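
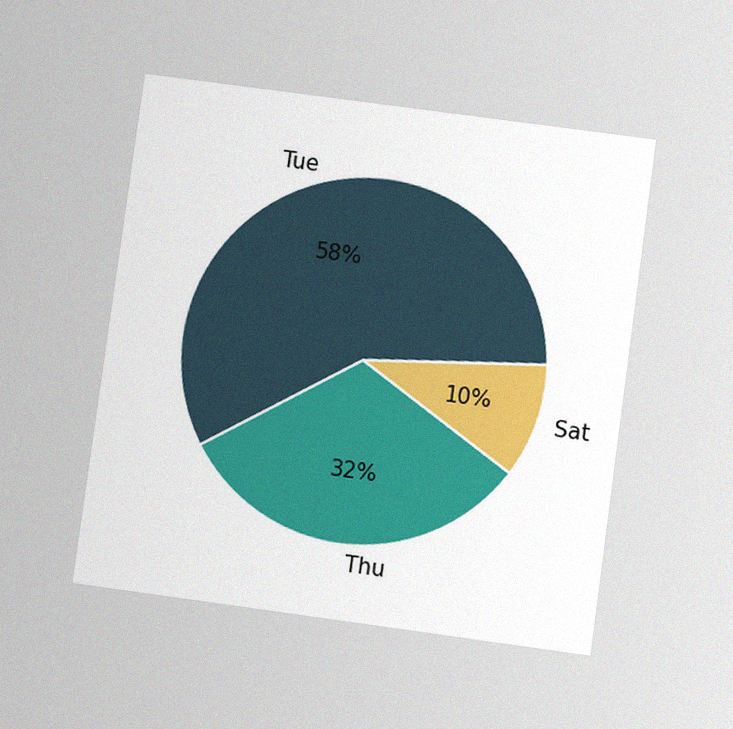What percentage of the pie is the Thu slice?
32%

The chart is tilted about 8° clockwise and viewed at a slight angle, with some photo noise. The Thu slice takes up 32% of the pie.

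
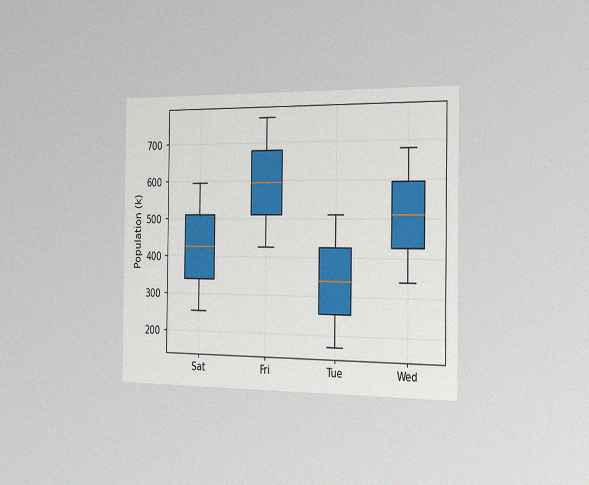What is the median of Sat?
425k

The chart is viewed slightly from the right, with some photo noise. The median line in the Sat box sits at 425k.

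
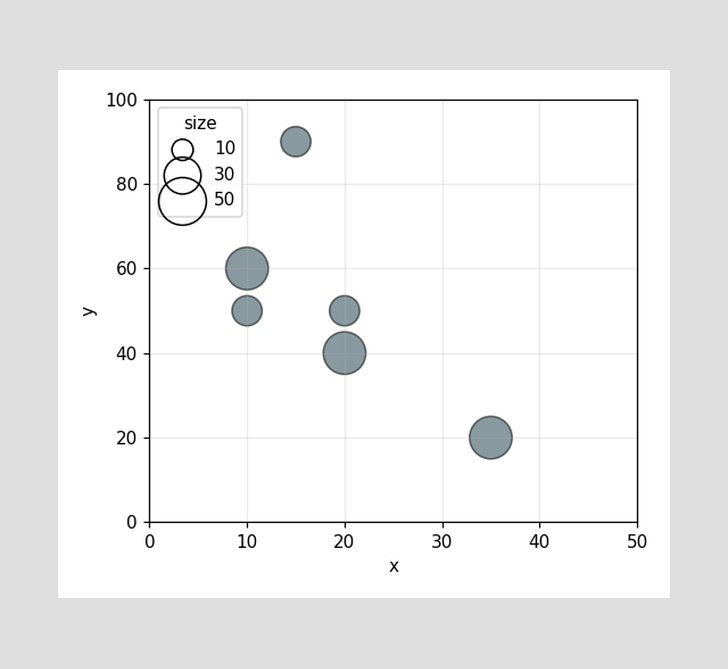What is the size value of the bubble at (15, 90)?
Matching the bubble at (15, 90) against the size legend gives 20.

20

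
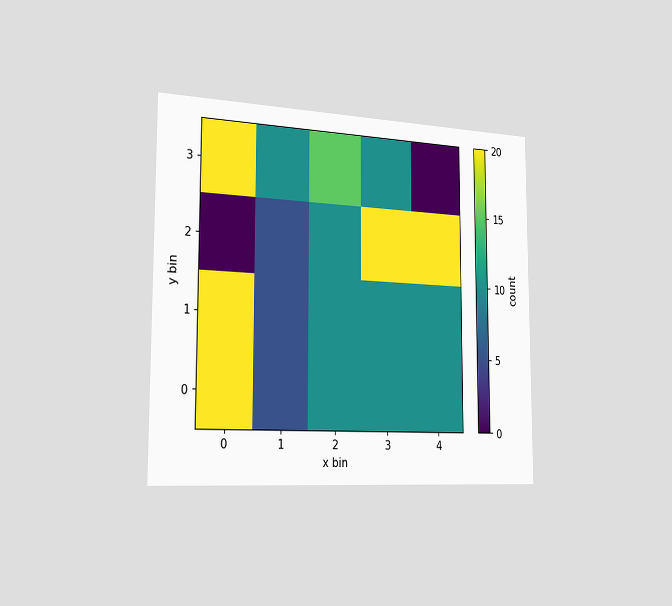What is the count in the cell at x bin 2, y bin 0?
The chart is viewed slightly from the left. Matching the cell (2, 0) against the colorbar gives 10.

10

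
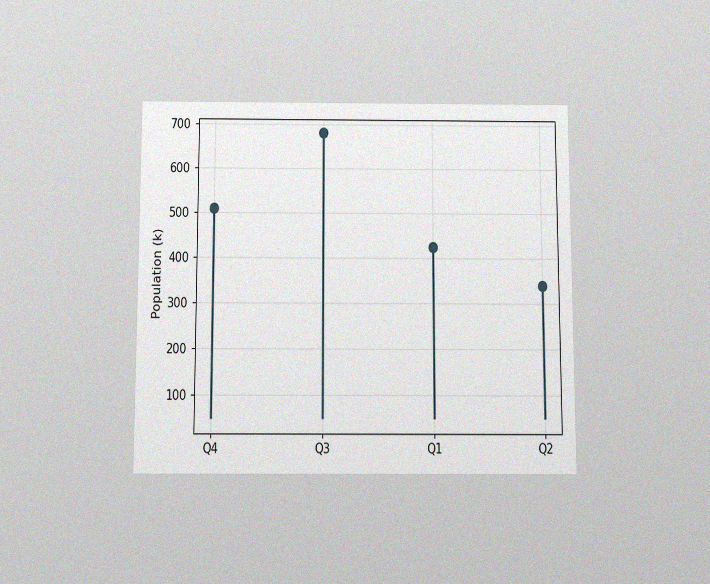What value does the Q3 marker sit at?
680k

The chart is viewed slightly from below, with some photo noise. The Q3 marker sits at 680k.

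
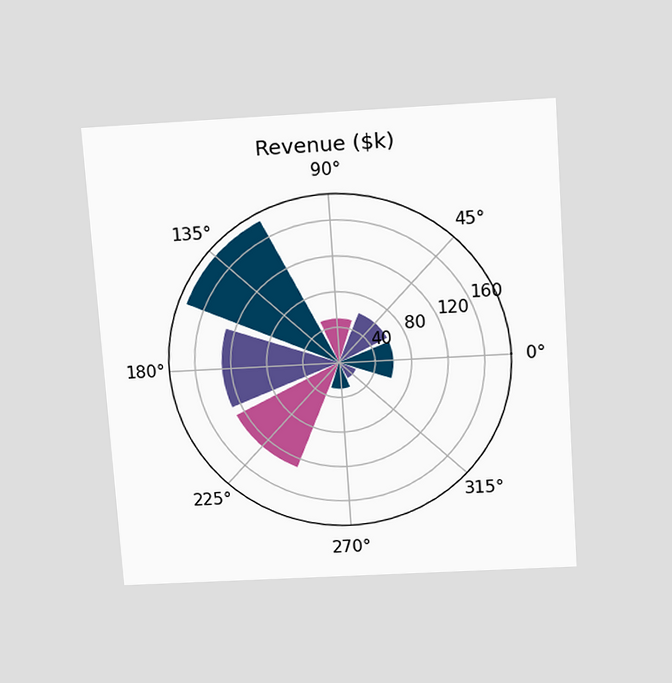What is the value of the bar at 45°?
$60k

The chart is tilted about 4° counter-clockwise and viewed slightly from above. The bar at 45° reaches $60k on the radial axis.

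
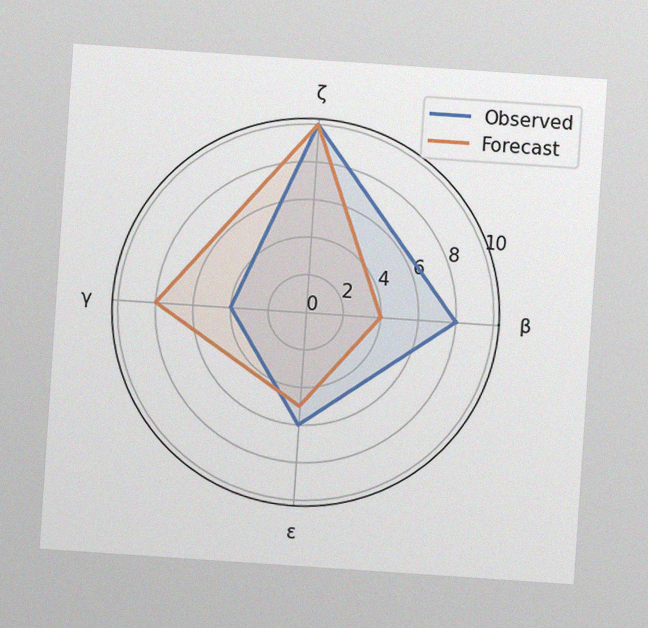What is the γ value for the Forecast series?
8

The chart is tilted about 4° clockwise, with some photo noise. On the γ axis, Forecast reaches 8.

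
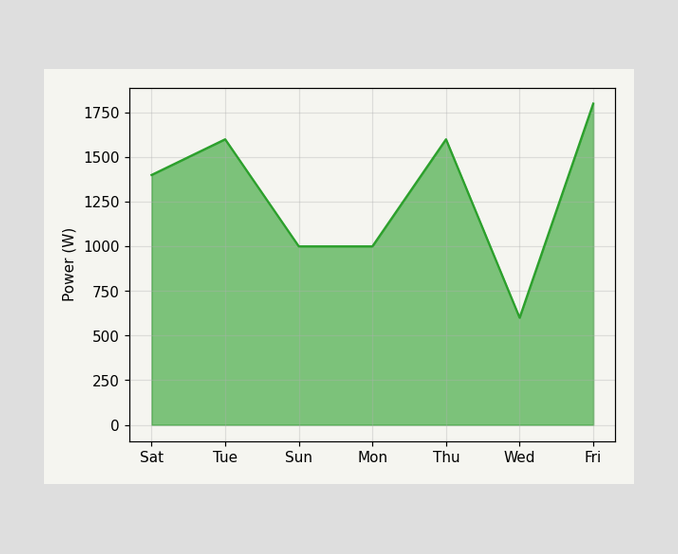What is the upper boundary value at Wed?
At Wed the upper boundary is at 600W.

600W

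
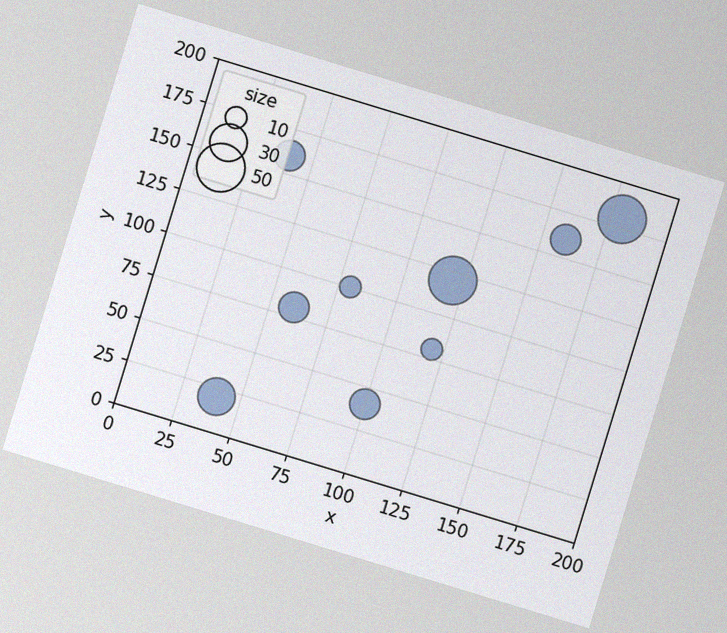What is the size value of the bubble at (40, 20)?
30

The chart is tilted about 17° clockwise, with some photo noise. Matching the bubble at (40, 20) against the size legend gives 30.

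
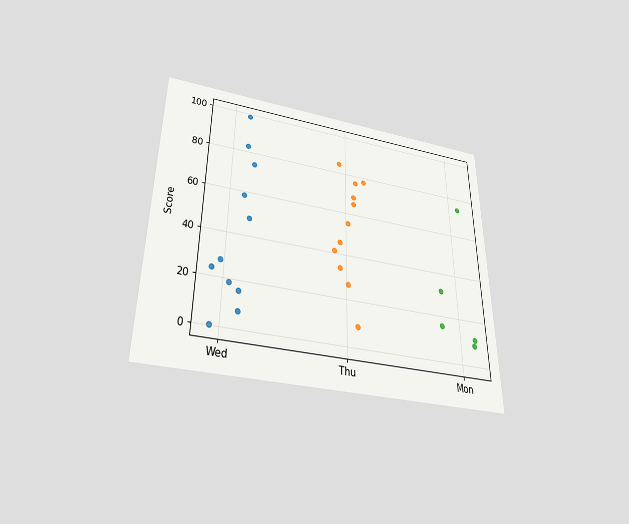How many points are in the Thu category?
11

The chart is viewed slightly from below. Counting the markers in the Thu column gives 11.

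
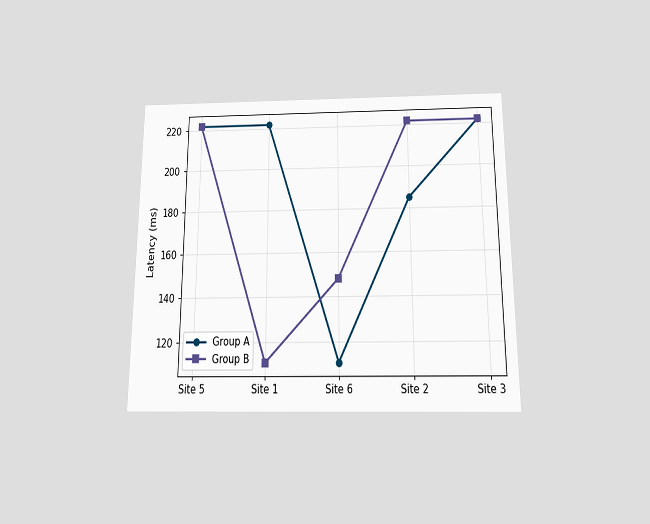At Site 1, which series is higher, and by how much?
The chart is viewed slightly from below. At Site 1, Group A sits above the other line by 111ms.

Group A, by 111ms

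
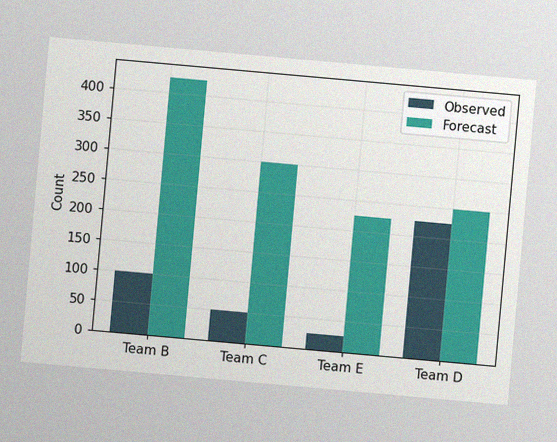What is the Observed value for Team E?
25

The chart is tilted about 5° clockwise, with some photo noise. The Observed bar at Team E reaches 25 on the y-axis.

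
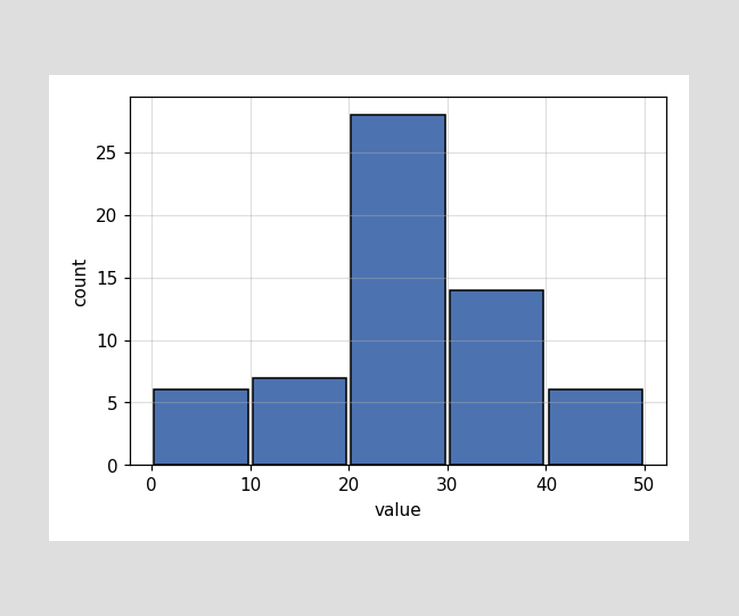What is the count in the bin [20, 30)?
The [20, 30) bin has height 28.

28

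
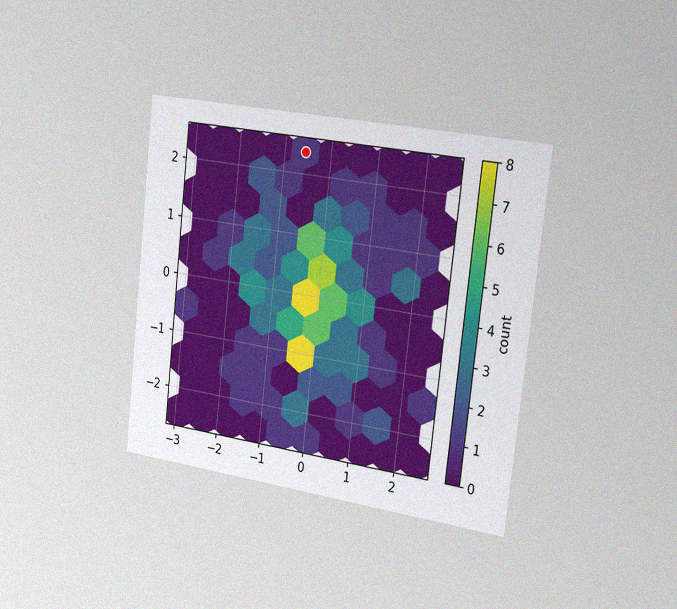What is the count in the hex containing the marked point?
1

The chart is tilted about 6° clockwise and viewed slightly from the right, with some photo noise. The marked hex reads 1 on the colorbar.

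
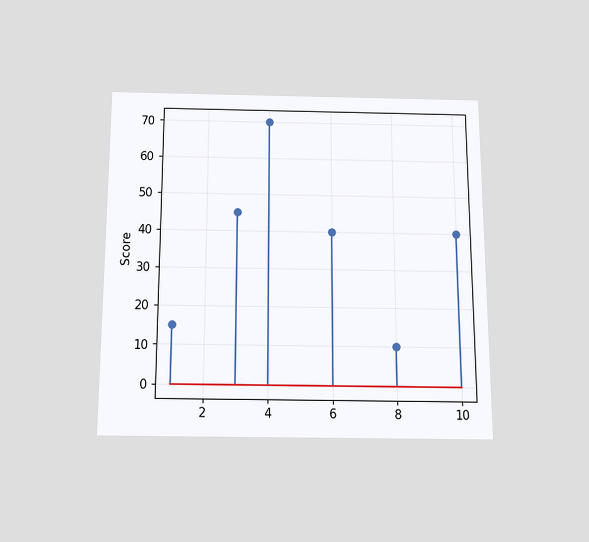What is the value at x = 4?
70

The chart is viewed slightly from below. The stem at x=4 reaches 70.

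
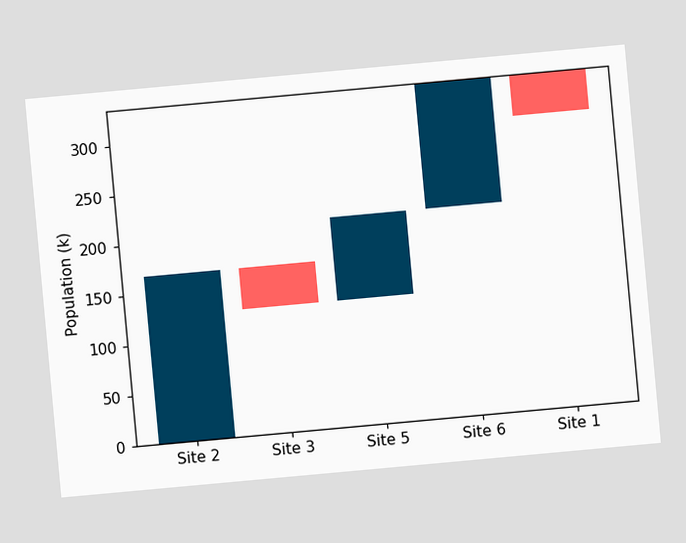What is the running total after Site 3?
126k

The chart is tilted about 5° counter-clockwise. After Site 3 the running total reaches 126k.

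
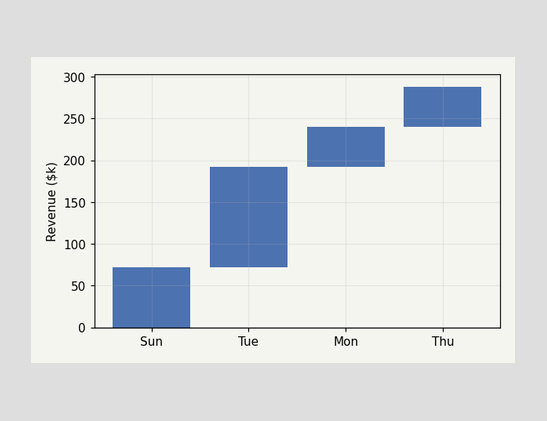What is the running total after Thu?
$288k

After Thu the running total reaches $288k.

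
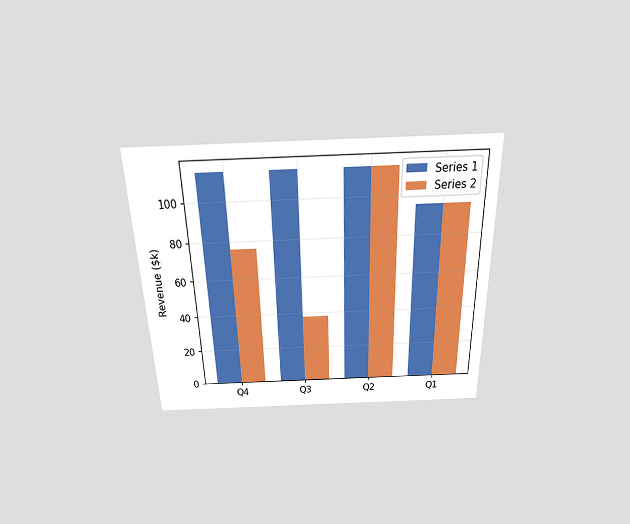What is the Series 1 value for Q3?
$114k

The chart is viewed slightly from above. The Series 1 bar at Q3 reaches $114k on the y-axis.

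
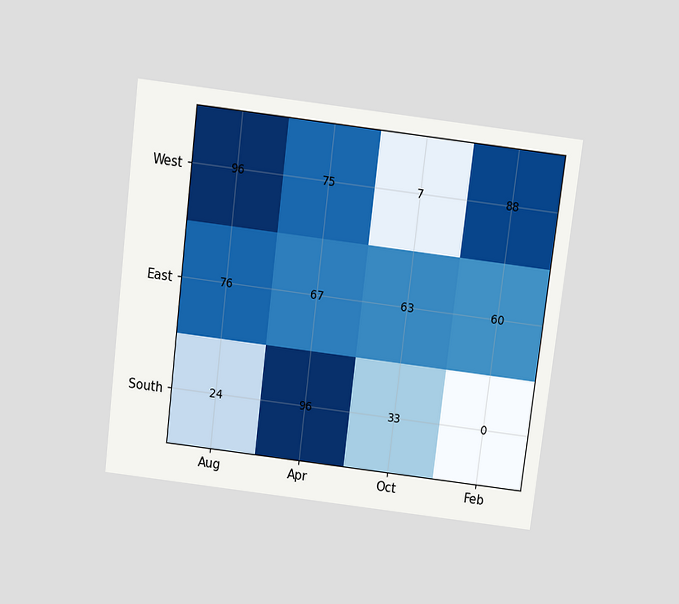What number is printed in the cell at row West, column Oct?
The chart is tilted about 7° clockwise and viewed slightly from above. The (West, Oct) cell reads 7.

7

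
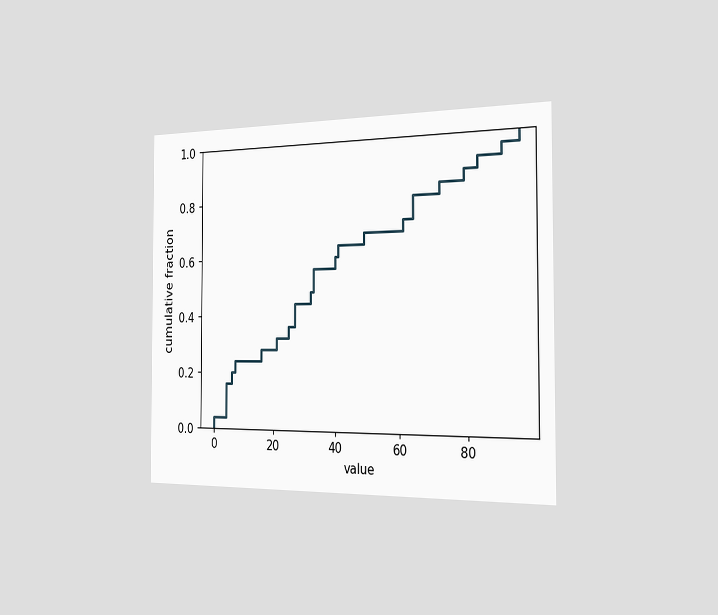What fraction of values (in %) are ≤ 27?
44%

The chart is viewed slightly from the right. At x=27 the ECDF step is at 44%.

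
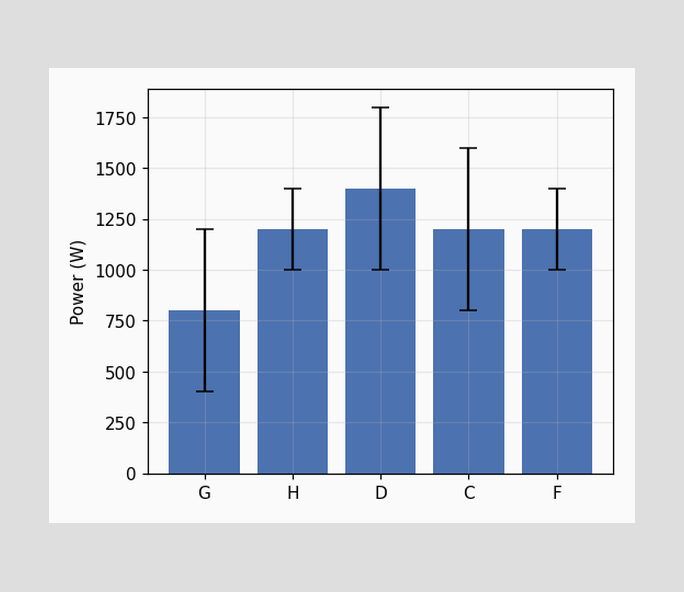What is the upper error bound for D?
The D bar's upper whisker reaches 1800W.

1800W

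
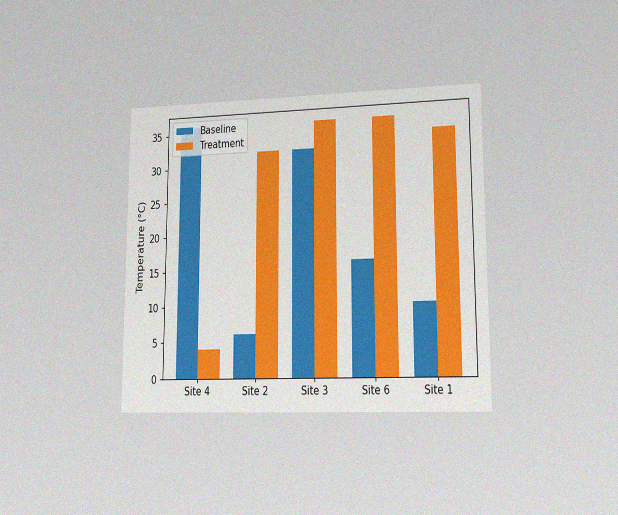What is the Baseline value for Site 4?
The chart is viewed at a slight angle, with some photo noise. The Baseline bar at Site 4 reaches 36°C on the y-axis.

36°C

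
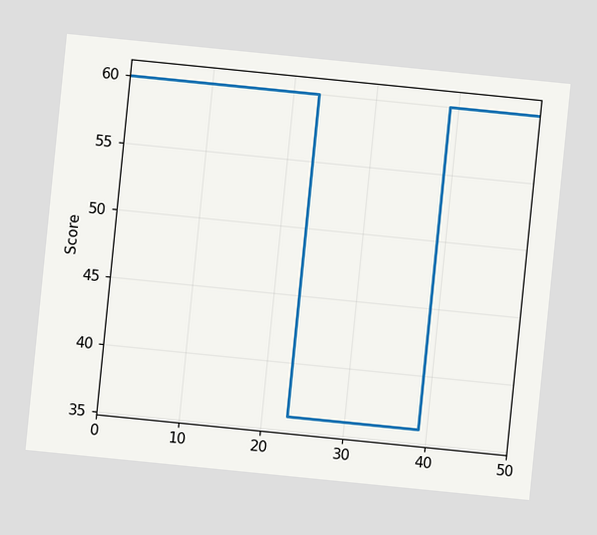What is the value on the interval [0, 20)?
60

The chart is tilted about 6° clockwise. On [0, 20) the step sits at 60.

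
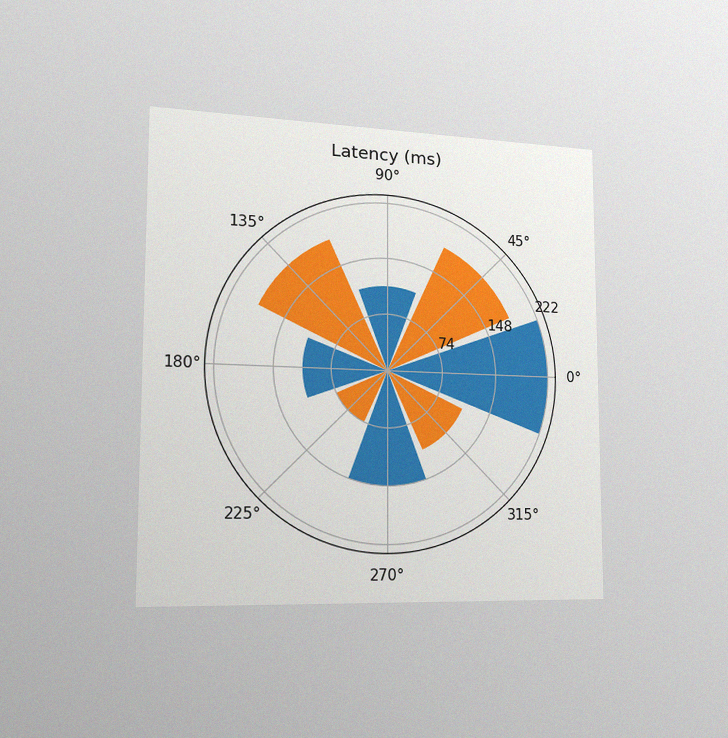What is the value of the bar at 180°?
The chart is viewed slightly from the left, with some photo noise. The bar at 180° reaches 111ms on the radial axis.

111ms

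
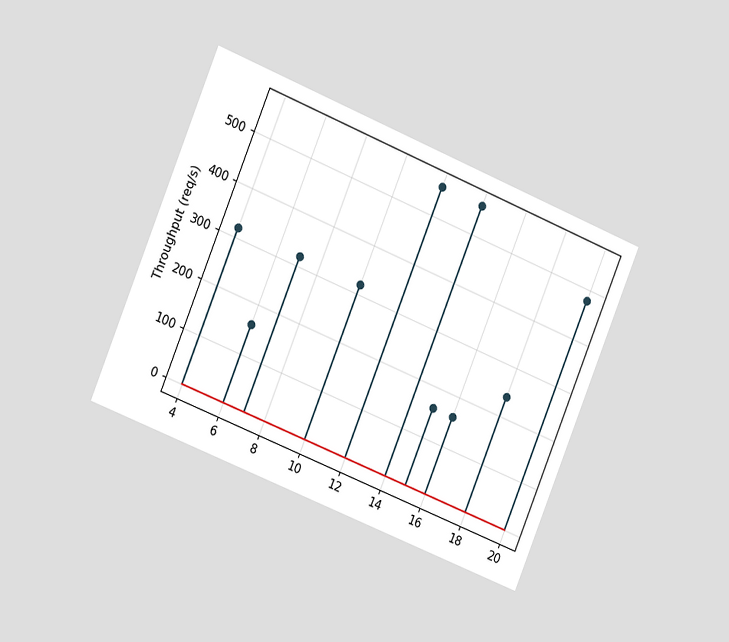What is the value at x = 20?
The chart is tilted about 22° clockwise and viewed slightly from the left. The stem at x=20 reaches 480req/s.

480req/s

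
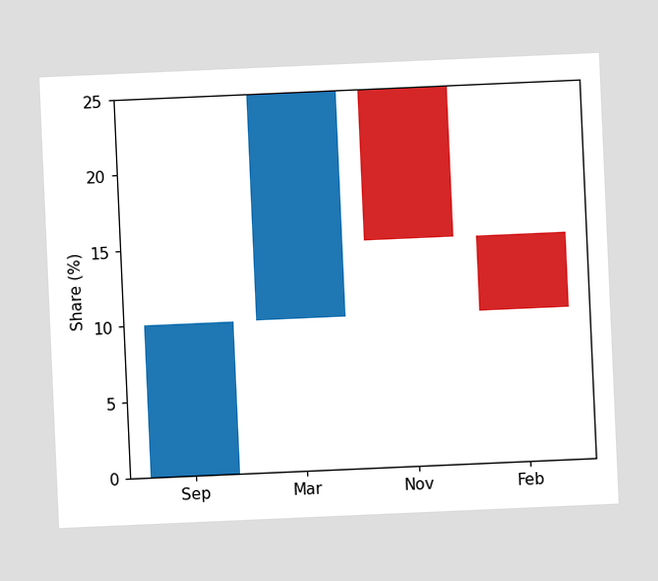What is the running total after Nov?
15%

The chart is tilted about 3° counter-clockwise. After Nov the running total reaches 15%.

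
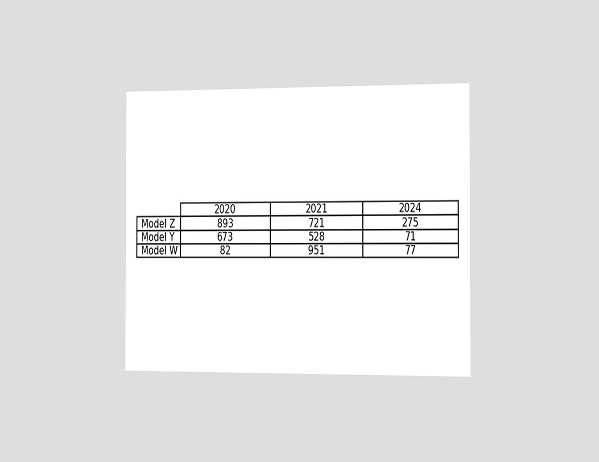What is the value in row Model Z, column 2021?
The chart is viewed slightly from the right. The (Model Z, 2021) cell reads 721.

721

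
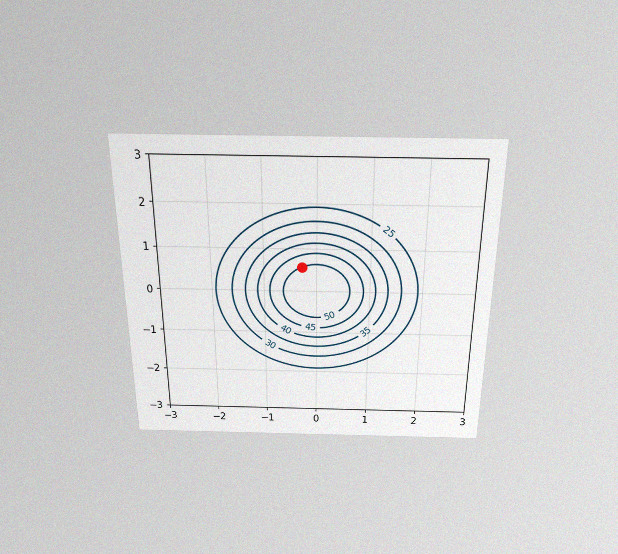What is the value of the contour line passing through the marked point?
50

The chart is viewed slightly from above, with some photo noise. The marked point sits on the contour labelled 50.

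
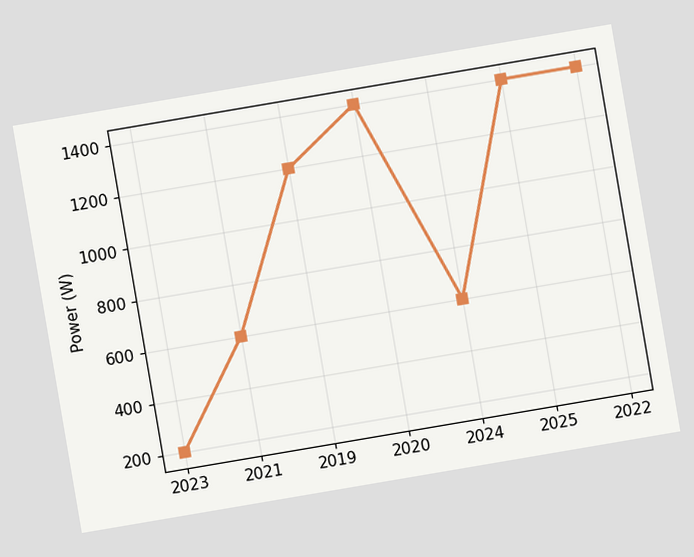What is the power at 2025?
1400W

The chart is tilted about 10° counter-clockwise. At 2025, the line is at 1400W.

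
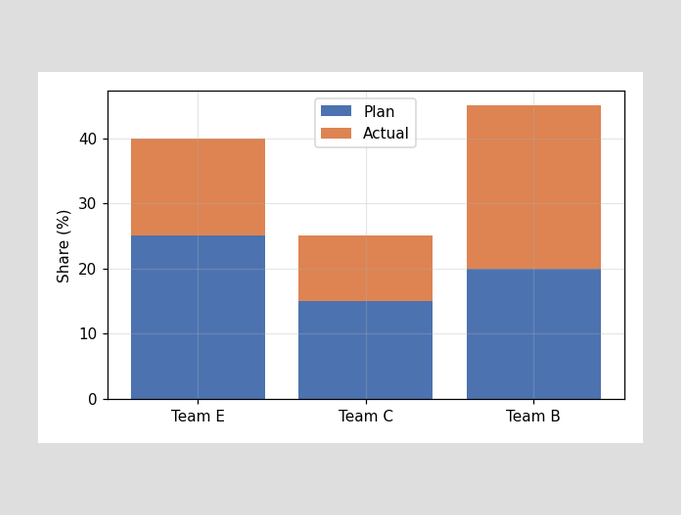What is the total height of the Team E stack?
40%

The Team E stack's top reaches 40% on the y-axis.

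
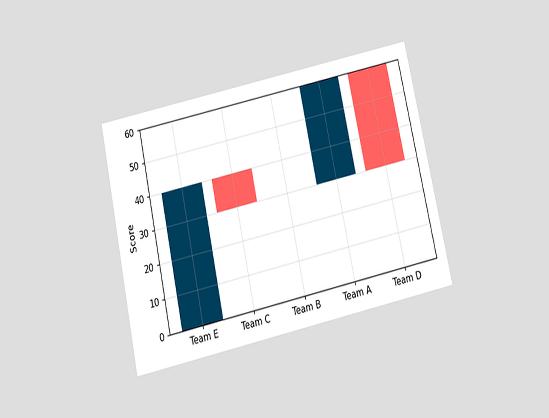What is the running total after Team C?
The chart is tilted about 12° counter-clockwise and viewed slightly from below. After Team C the running total reaches 30.

30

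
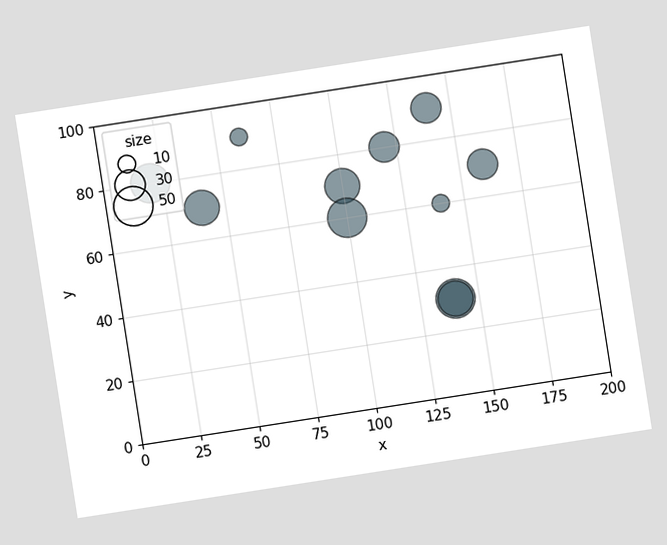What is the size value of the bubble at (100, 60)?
The chart is tilted about 9° counter-clockwise. Matching the bubble at (100, 60) against the size legend gives 50.

50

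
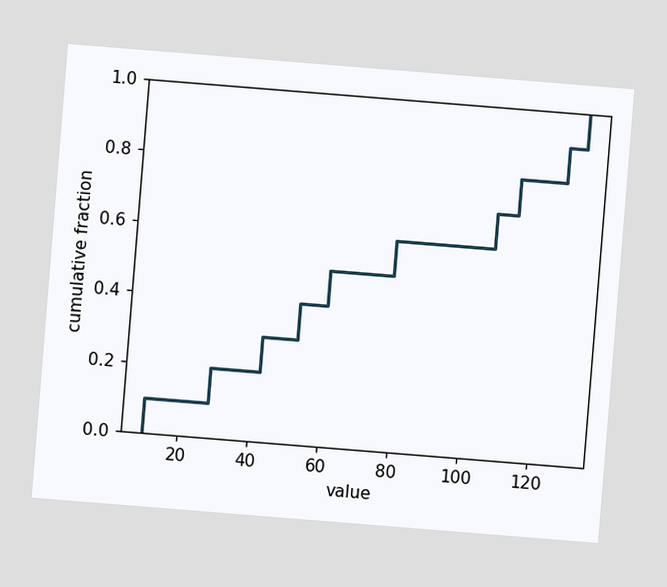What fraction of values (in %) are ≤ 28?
20%

The chart is tilted about 5° clockwise. At x=28 the ECDF step is at 20%.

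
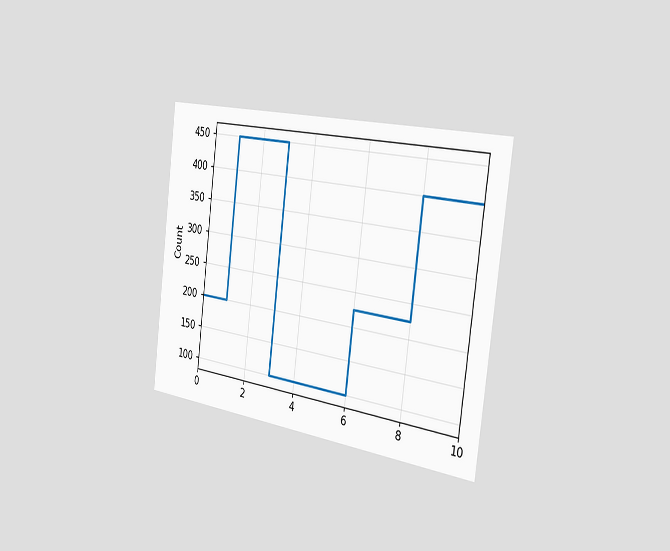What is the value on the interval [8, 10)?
The chart is tilted about 7° clockwise and viewed slightly from the right. On [8, 10) the step sits at 400.

400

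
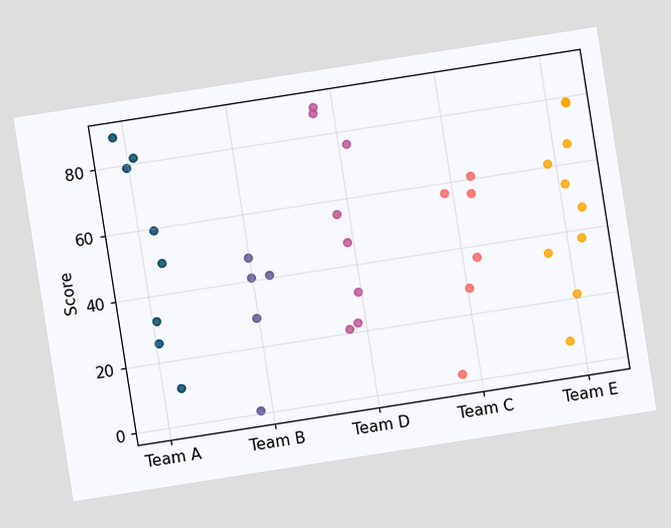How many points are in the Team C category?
6

The chart is tilted about 9° counter-clockwise. Counting the markers in the Team C column gives 6.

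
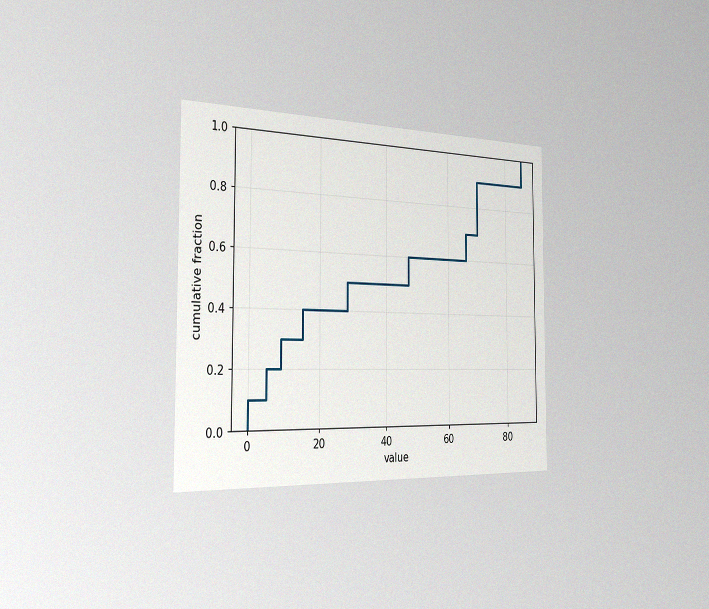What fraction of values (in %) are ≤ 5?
20%

The chart is viewed slightly from the left, with some photo noise. At x=5 the ECDF step is at 20%.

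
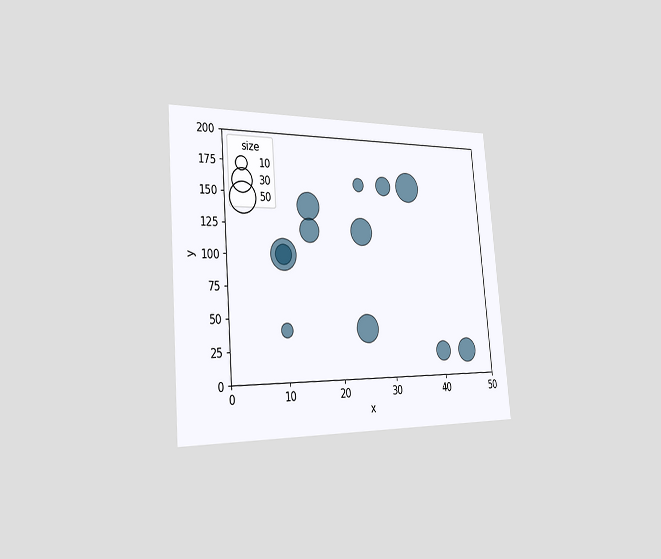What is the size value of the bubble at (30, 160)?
20

The chart is tilted about 5° counter-clockwise and viewed slightly from the left. Matching the bubble at (30, 160) against the size legend gives 20.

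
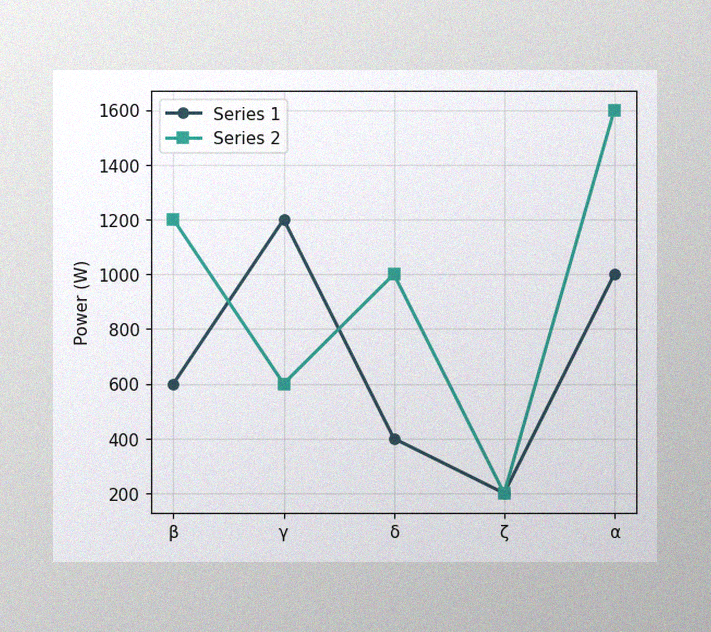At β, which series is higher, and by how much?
Series 2, by 600W

The image has some photo noise and uneven lighting. At β, Series 2 sits above the other line by 600W.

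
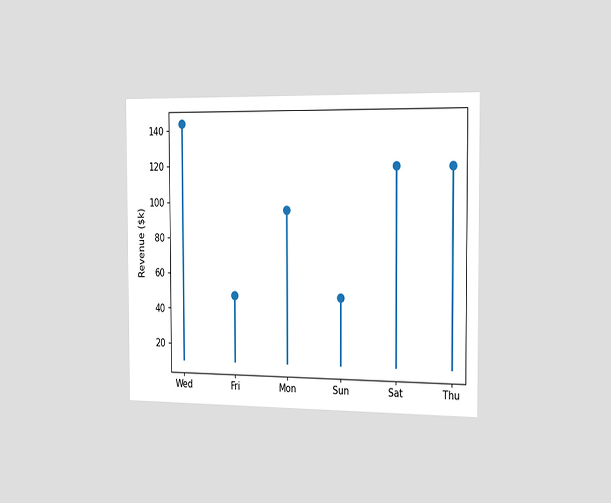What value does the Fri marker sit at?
$48k

The chart is viewed slightly from the right. The Fri marker sits at $48k.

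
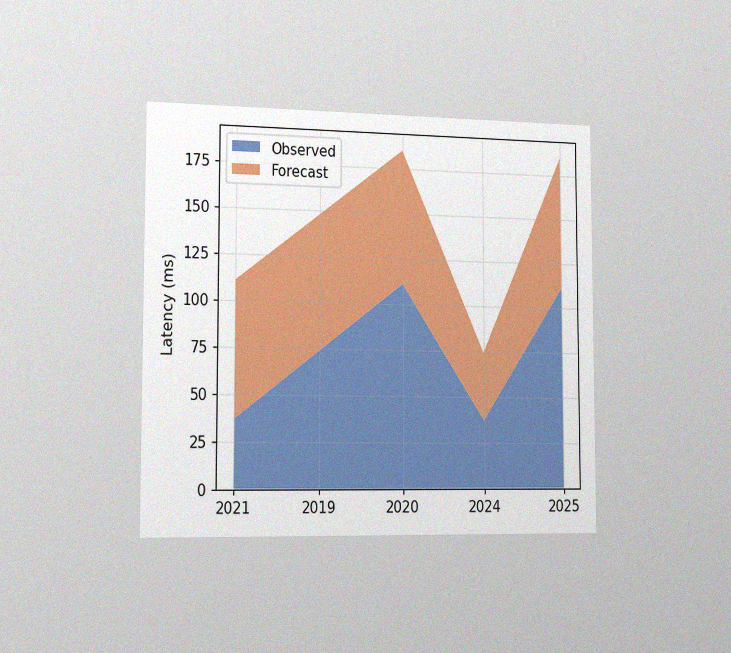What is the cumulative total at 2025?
The chart is viewed slightly from the left, with some photo noise. The stacked total at 2025 reaches 185ms.

185ms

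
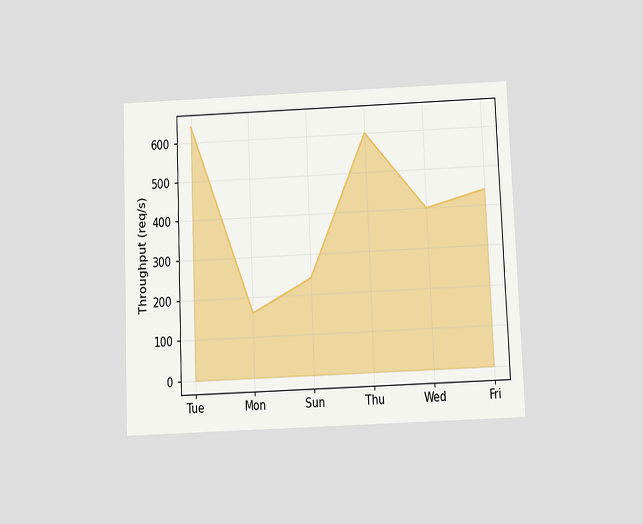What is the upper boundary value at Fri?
440req/s

The chart is tilted about 2° counter-clockwise and viewed slightly from below. At Fri the upper boundary is at 440req/s.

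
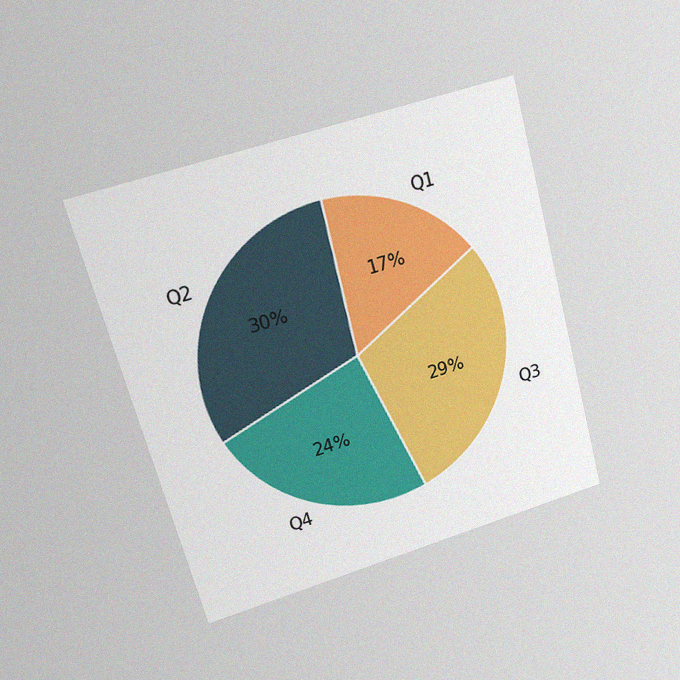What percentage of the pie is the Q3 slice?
The chart is tilted about 15° counter-clockwise and viewed at a slight angle, with some photo noise. The Q3 slice takes up 29% of the pie.

29%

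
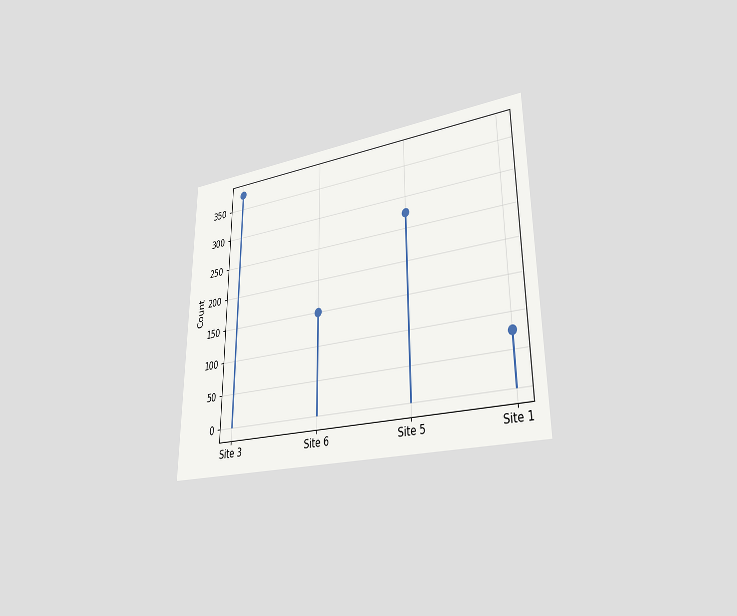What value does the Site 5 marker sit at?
275

The chart is viewed slightly from the right. The Site 5 marker sits at 275.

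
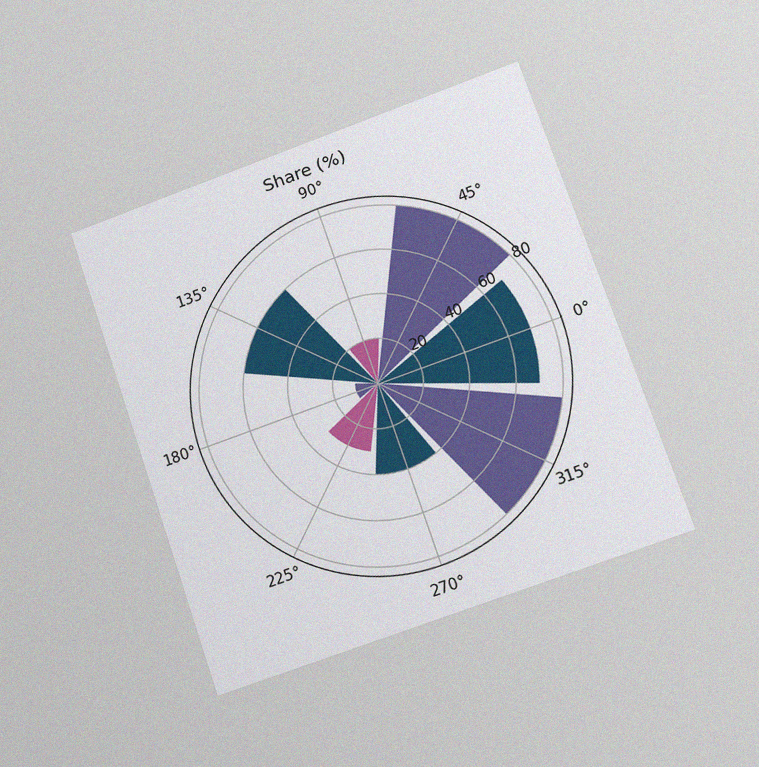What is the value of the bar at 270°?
40%

The chart is tilted about 19° counter-clockwise and viewed at a slight angle, with some photo noise. The bar at 270° reaches 40% on the radial axis.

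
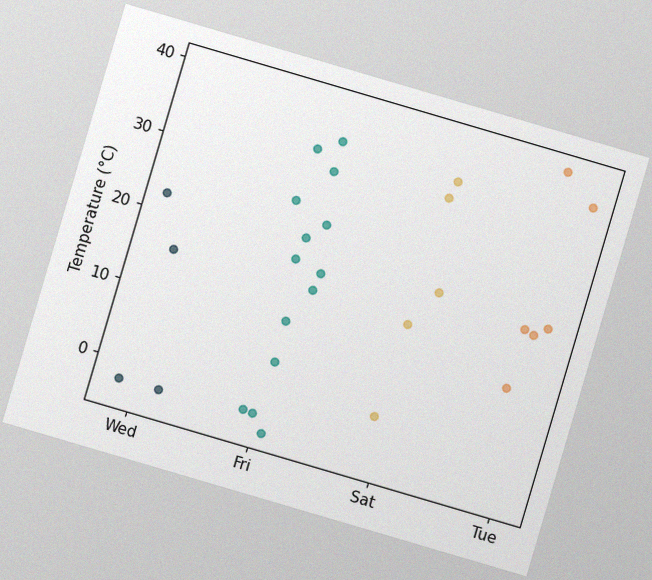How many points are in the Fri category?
14

The chart is tilted about 16° clockwise, with some photo noise. Counting the markers in the Fri column gives 14.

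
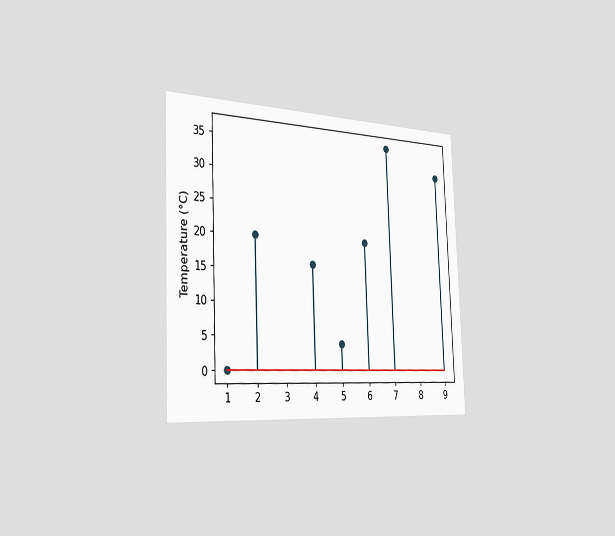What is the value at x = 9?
The chart is tilted about 2° counter-clockwise and viewed slightly from the left. The stem at x=9 reaches 32°C.

32°C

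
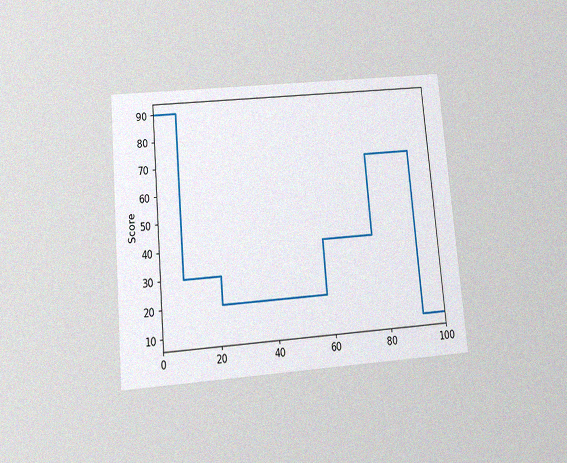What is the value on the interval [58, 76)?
The chart is tilted about 5° counter-clockwise and viewed slightly from below, with some photo noise. On [58, 76) the step sits at 40.

40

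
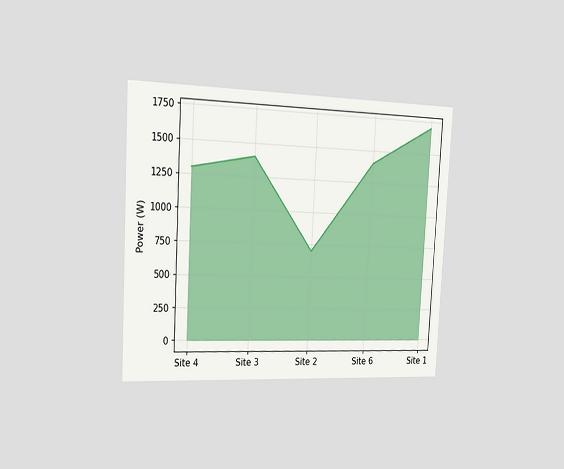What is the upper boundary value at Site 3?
1400W

The chart is tilted about 3° clockwise and viewed slightly from the left. At Site 3 the upper boundary is at 1400W.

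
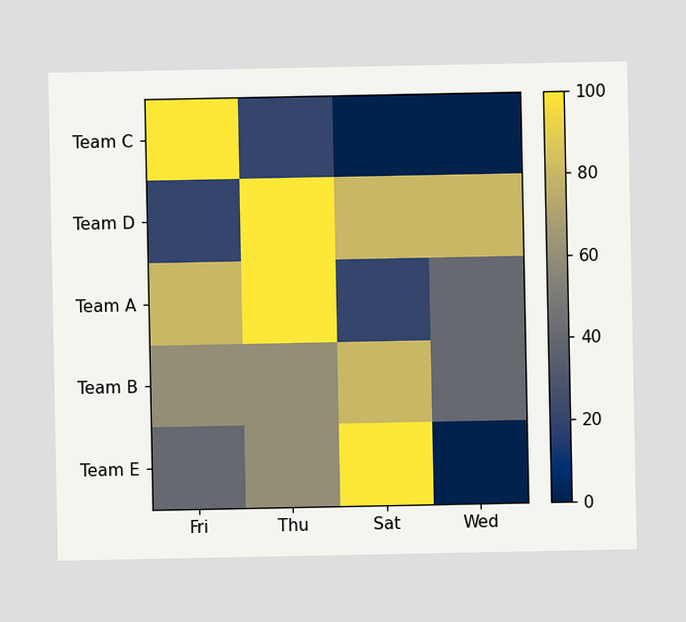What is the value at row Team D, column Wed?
Matching cell (Team D, Wed) against the colorbar gives 80.

80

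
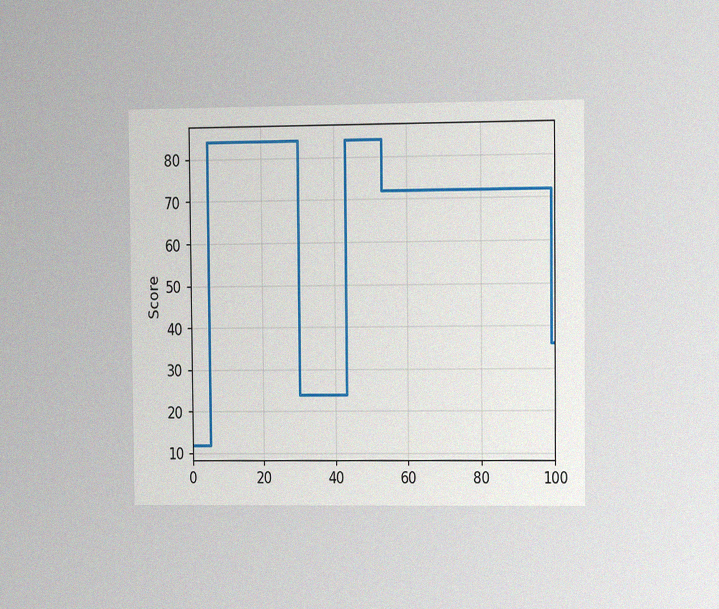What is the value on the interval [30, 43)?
The chart is viewed at a slight angle, with some photo noise. On [30, 43) the step sits at 24.

24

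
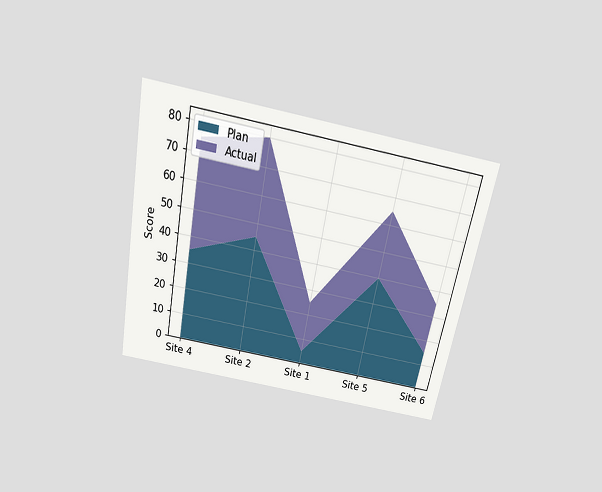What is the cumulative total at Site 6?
35

The chart is tilted about 11° clockwise and viewed slightly from above. The stacked total at Site 6 reaches 35.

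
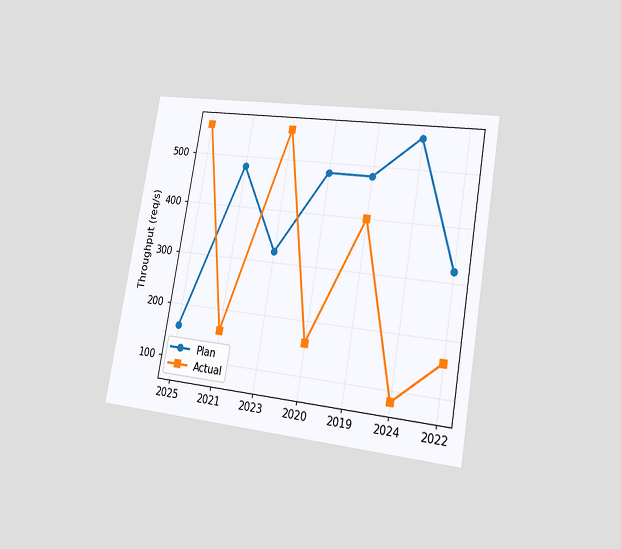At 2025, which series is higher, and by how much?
The chart is tilted about 10° clockwise and viewed slightly from the right. At 2025, Actual sits above the other line by 400req/s.

Actual, by 400req/s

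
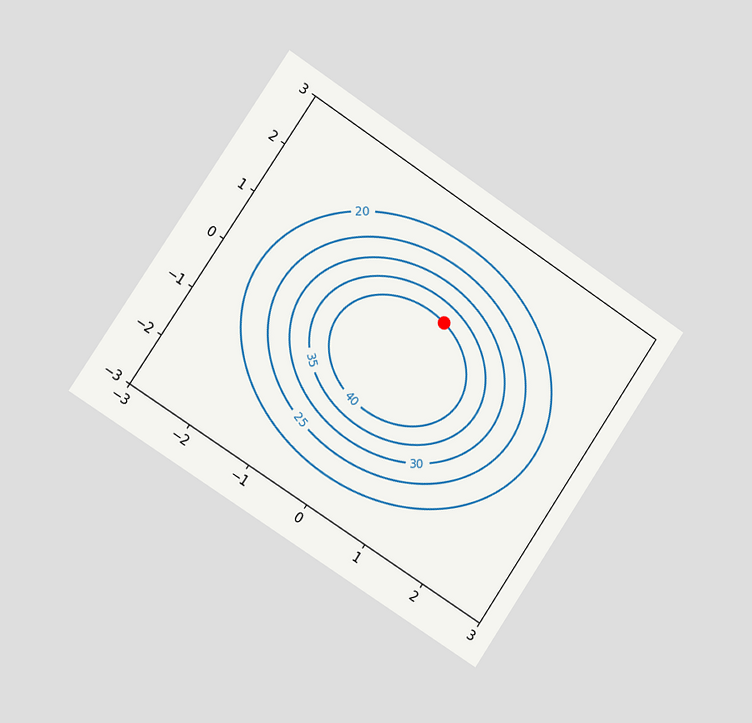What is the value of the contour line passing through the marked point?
40

The chart is tilted about 34° clockwise and viewed slightly from the left. The marked point sits on the contour labelled 40.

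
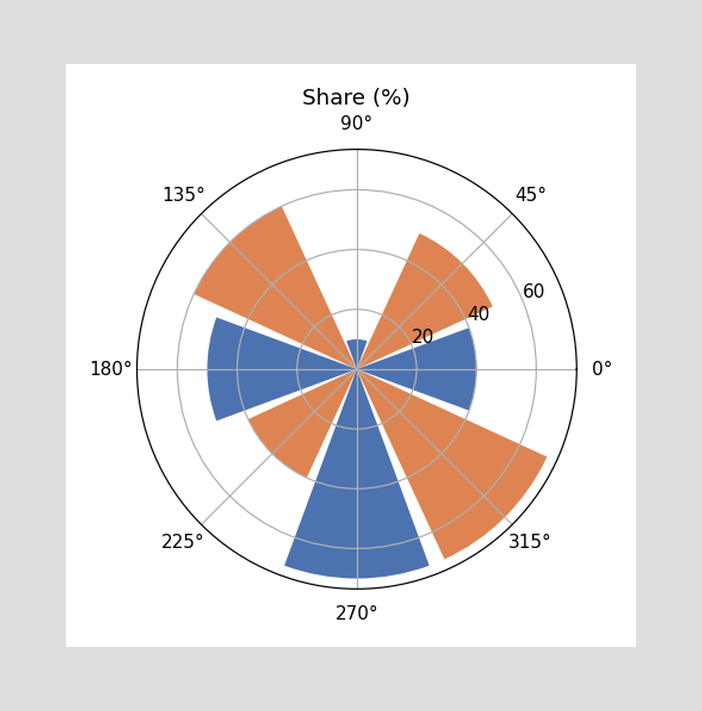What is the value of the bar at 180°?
The bar at 180° reaches 50% on the radial axis.

50%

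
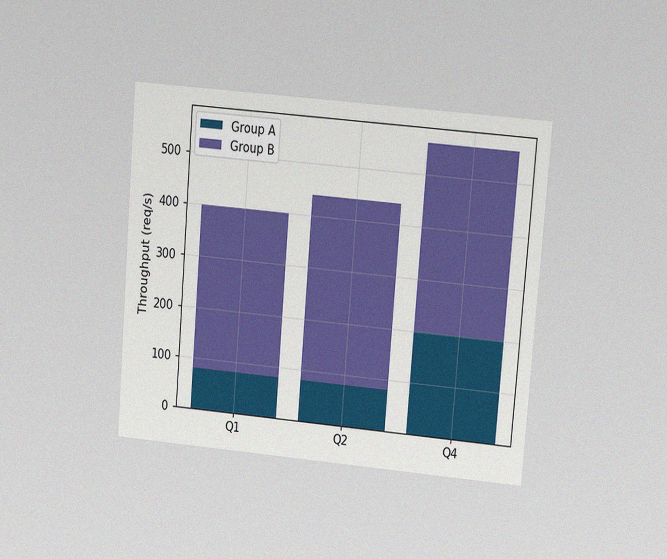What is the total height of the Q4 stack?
The chart is tilted about 5° clockwise and viewed at a slight angle, with some photo noise. The Q4 stack's top reaches 560req/s on the y-axis.

560req/s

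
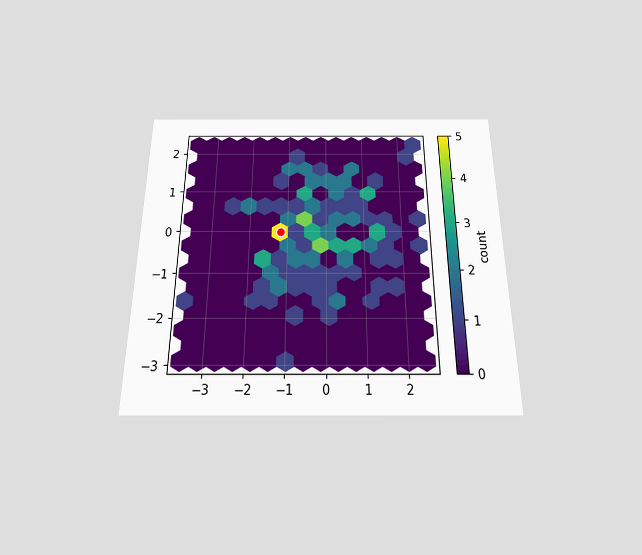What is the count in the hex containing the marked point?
The chart is viewed slightly from below. The marked hex reads 5 on the colorbar.

5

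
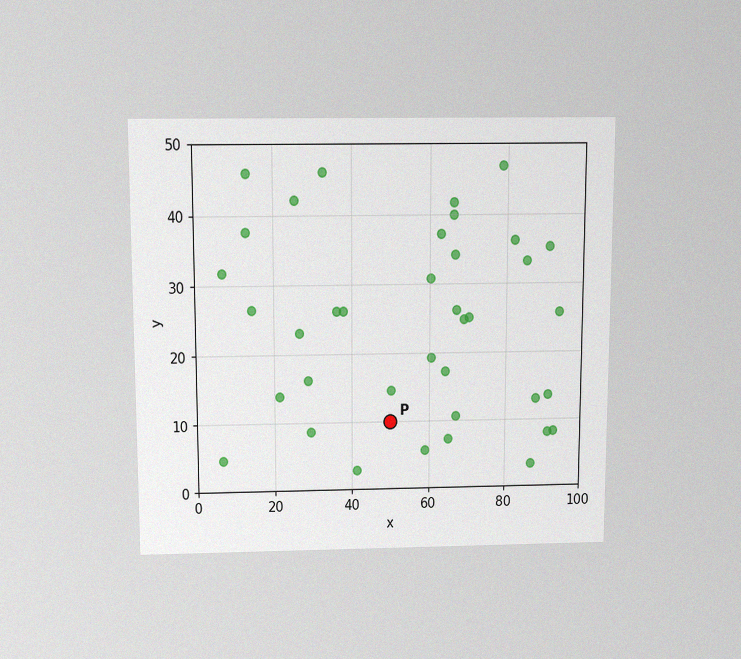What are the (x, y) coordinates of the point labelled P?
(50, 10)

The chart is viewed slightly from above, with some photo noise. Following the gridlines from P to each axis, P sits at (50, 10).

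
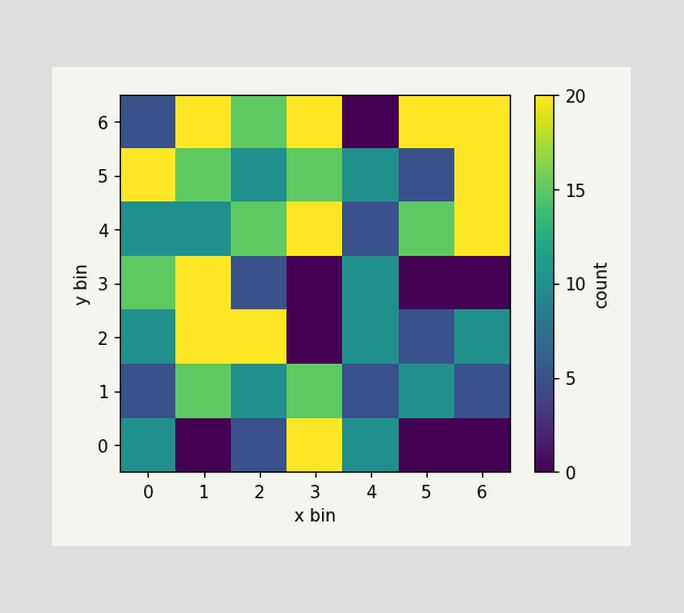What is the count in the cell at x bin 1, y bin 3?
20

Matching the cell (1, 3) against the colorbar gives 20.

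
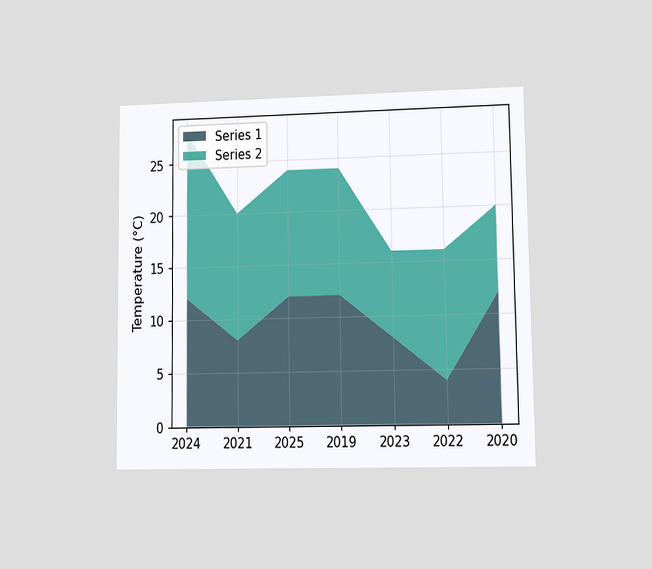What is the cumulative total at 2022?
The chart is viewed at a slight angle. The stacked total at 2022 reaches 16°C.

16°C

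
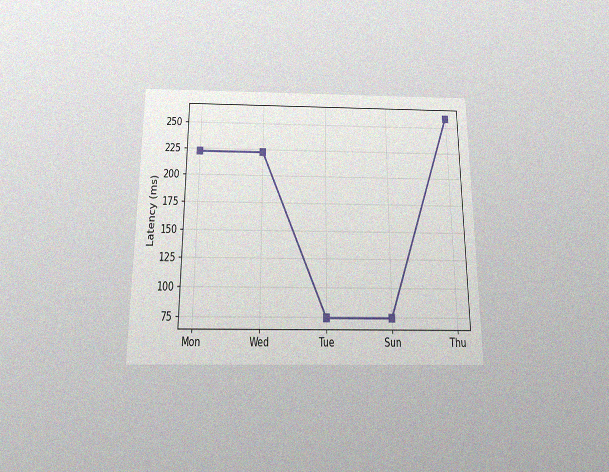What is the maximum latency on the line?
The chart is viewed slightly from below, with some photo noise. The highest point is at Thu, and reading across to the y-axis gives 259ms.

259ms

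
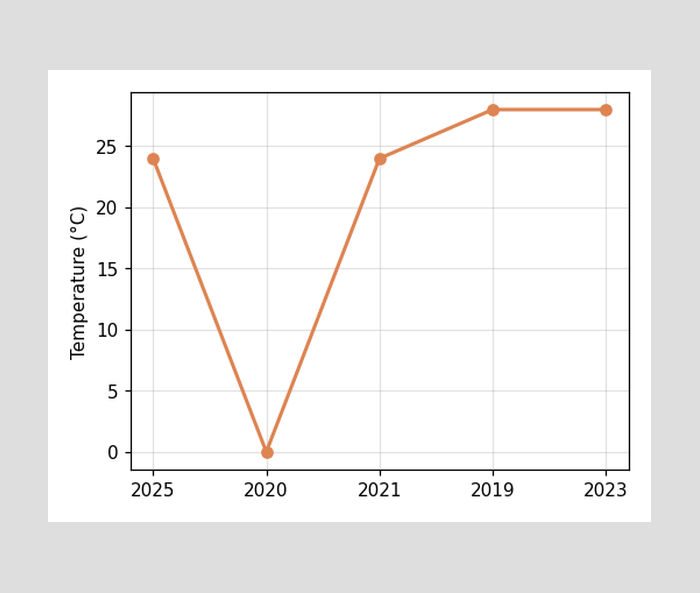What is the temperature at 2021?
24°C

At 2021, the line is at 24°C.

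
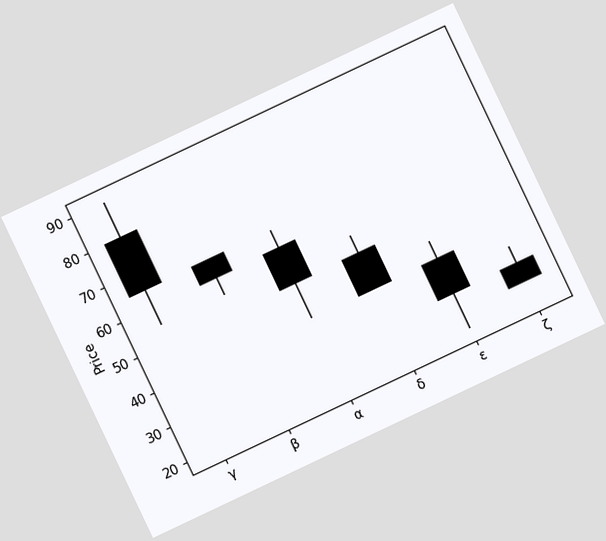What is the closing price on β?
60

The chart is tilted about 25° counter-clockwise. The β candle closes at 60.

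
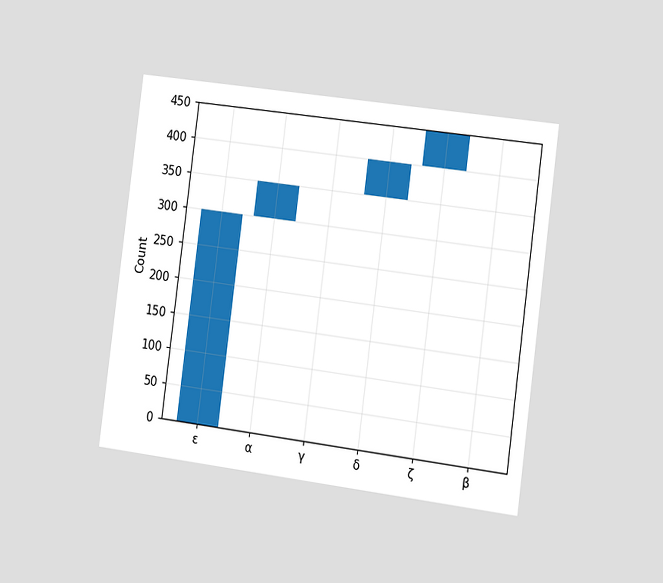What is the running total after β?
The chart is tilted about 7° clockwise and viewed slightly from the right. After β the running total reaches 450.

450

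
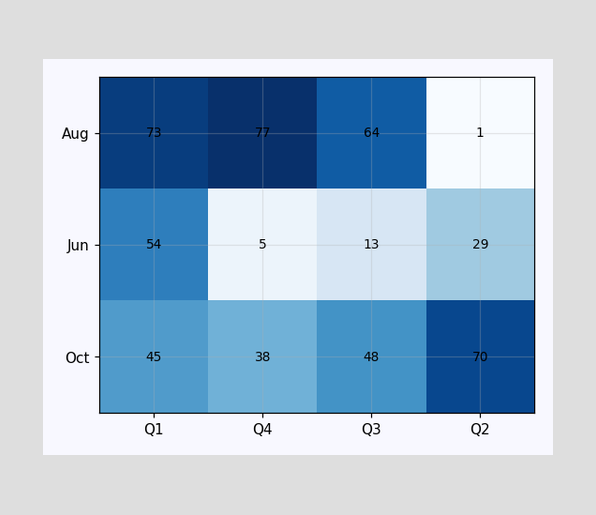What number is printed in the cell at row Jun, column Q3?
The (Jun, Q3) cell reads 13.

13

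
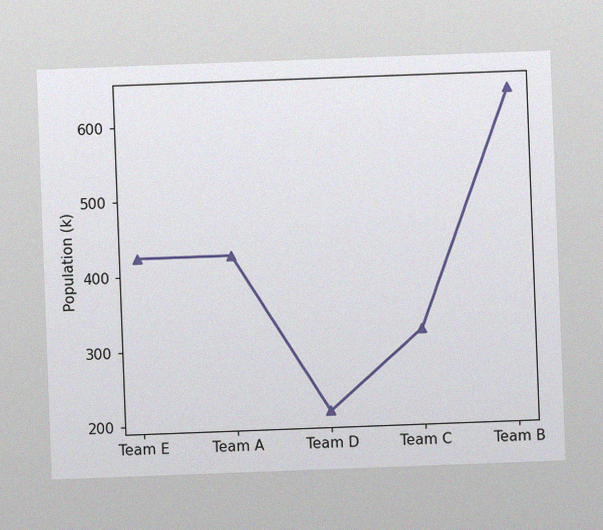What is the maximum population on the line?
636k

The chart is tilted about 2° counter-clockwise, with some photo noise. The highest point is at Team B, and reading across to the y-axis gives 636k.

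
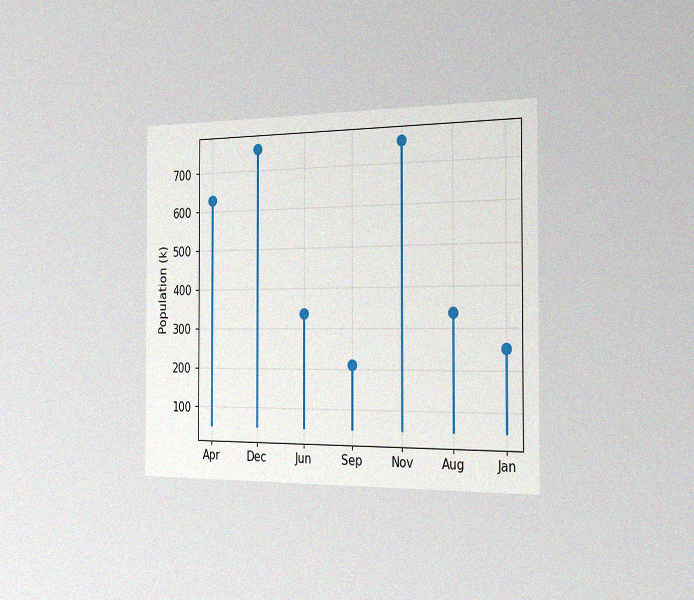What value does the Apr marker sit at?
630k

The chart is viewed slightly from the right, with some photo noise. The Apr marker sits at 630k.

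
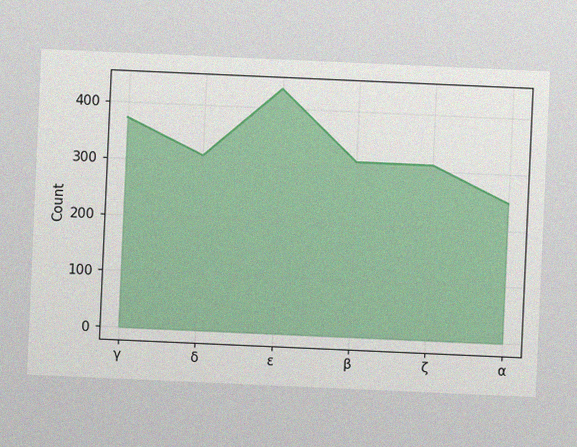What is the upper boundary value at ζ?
310

The chart is tilted about 3° clockwise, with some photo noise. At ζ the upper boundary is at 310.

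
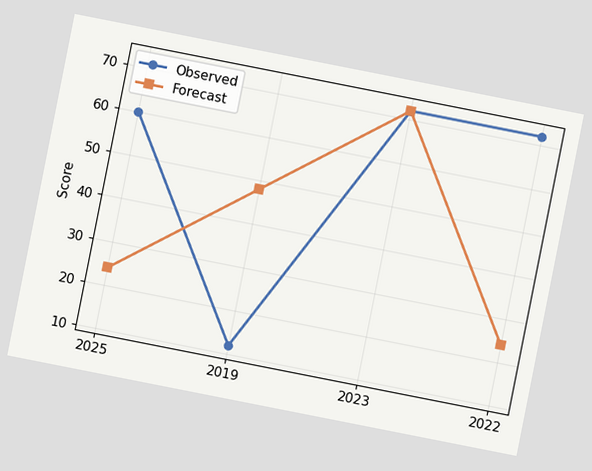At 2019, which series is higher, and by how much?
Forecast, by 36

The chart is tilted about 11° clockwise. At 2019, Forecast sits above the other line by 36.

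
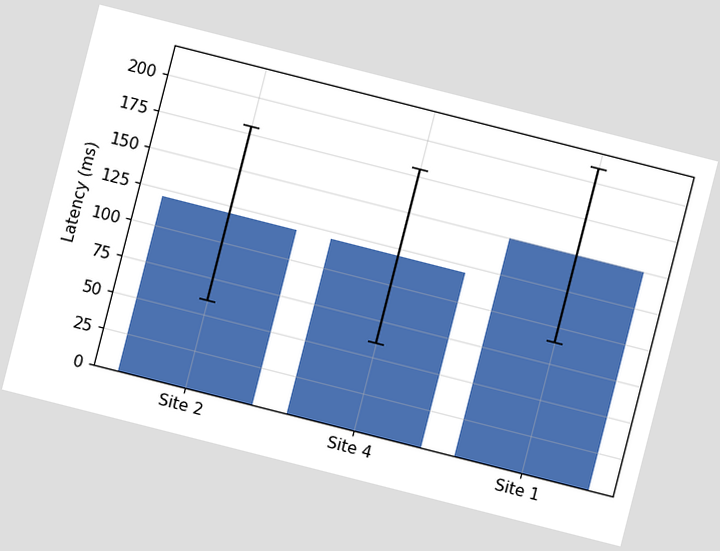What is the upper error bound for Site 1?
210ms

The chart is tilted about 14° clockwise. The Site 1 bar's upper whisker reaches 210ms.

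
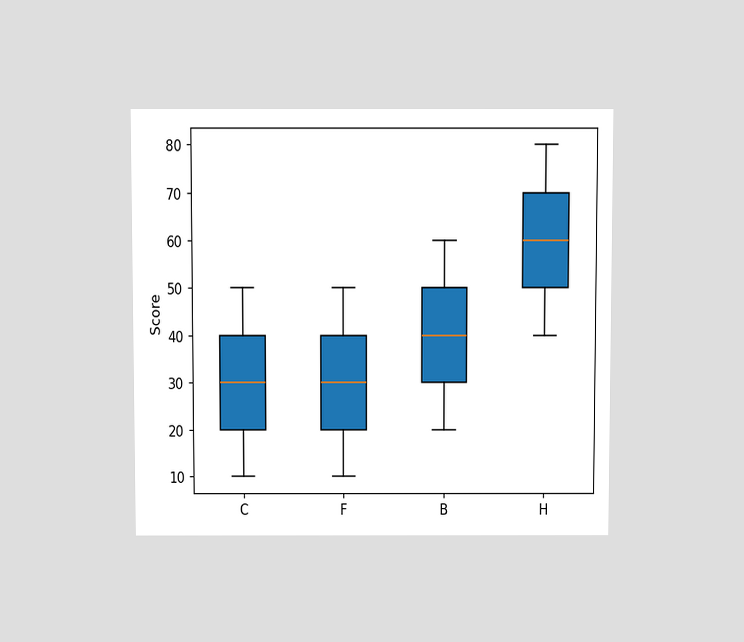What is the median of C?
30

The chart is viewed slightly from above. The median line in the C box sits at 30.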